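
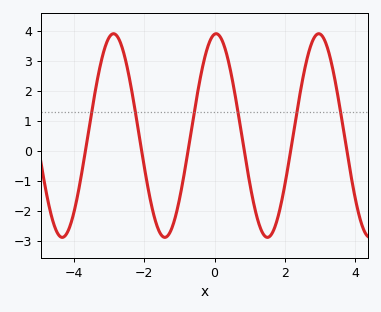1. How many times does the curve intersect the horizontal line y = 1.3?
6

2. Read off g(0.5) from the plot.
2.4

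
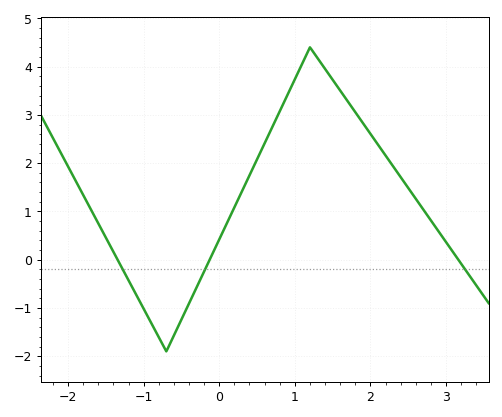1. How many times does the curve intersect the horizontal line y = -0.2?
3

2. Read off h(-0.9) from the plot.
-1.3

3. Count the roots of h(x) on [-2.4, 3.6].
3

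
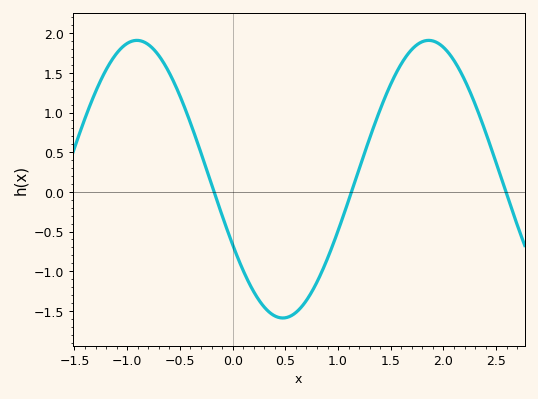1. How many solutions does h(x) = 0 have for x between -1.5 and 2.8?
3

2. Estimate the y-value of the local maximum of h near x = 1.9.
1.9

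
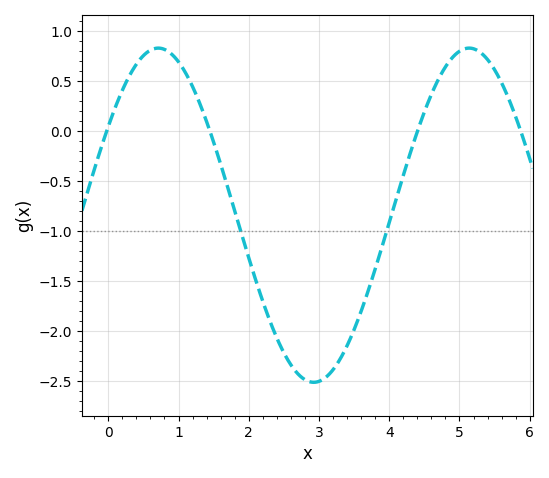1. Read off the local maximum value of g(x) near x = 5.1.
0.85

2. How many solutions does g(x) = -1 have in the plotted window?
2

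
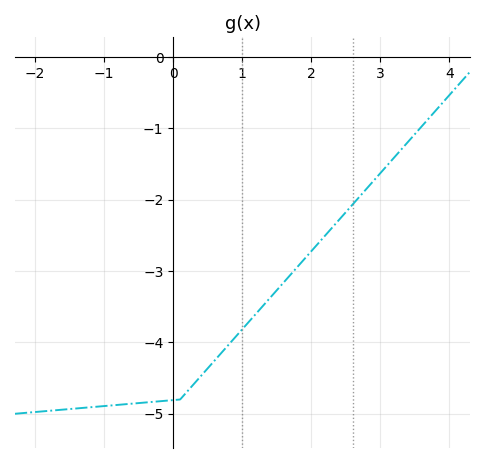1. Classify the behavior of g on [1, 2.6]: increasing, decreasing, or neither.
increasing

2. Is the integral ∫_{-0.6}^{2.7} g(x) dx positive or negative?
negative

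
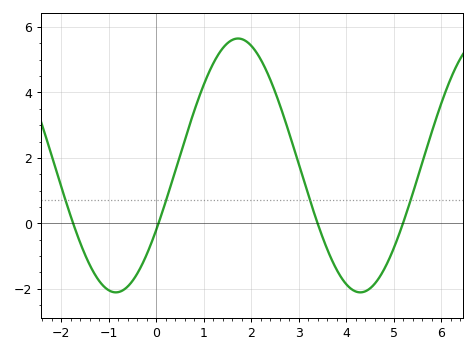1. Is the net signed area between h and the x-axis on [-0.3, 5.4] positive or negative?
positive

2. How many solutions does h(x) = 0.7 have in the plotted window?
4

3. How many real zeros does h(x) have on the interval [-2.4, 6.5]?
4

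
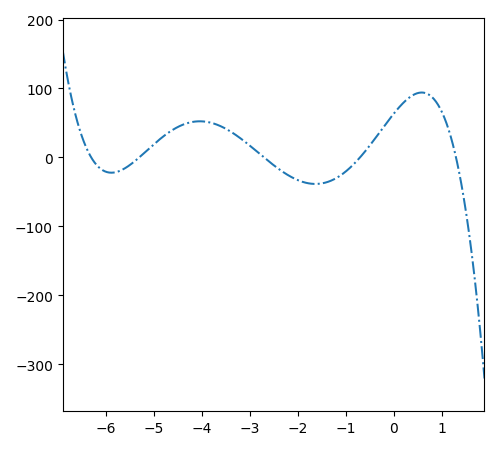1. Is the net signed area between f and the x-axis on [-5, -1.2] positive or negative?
positive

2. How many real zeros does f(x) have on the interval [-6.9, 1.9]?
5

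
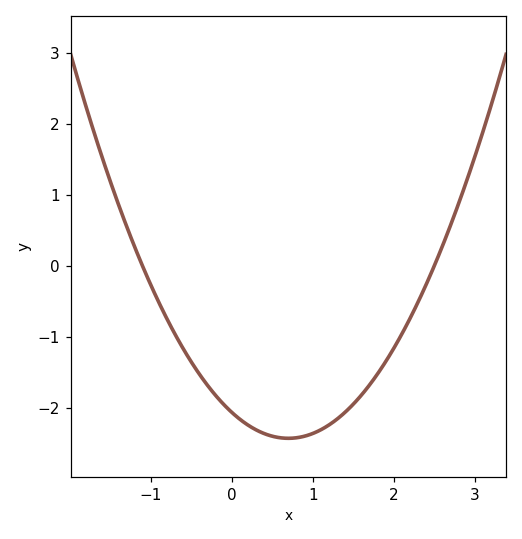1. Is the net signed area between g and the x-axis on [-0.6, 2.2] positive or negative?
negative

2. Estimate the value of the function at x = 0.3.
-2.31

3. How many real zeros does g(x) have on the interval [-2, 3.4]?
2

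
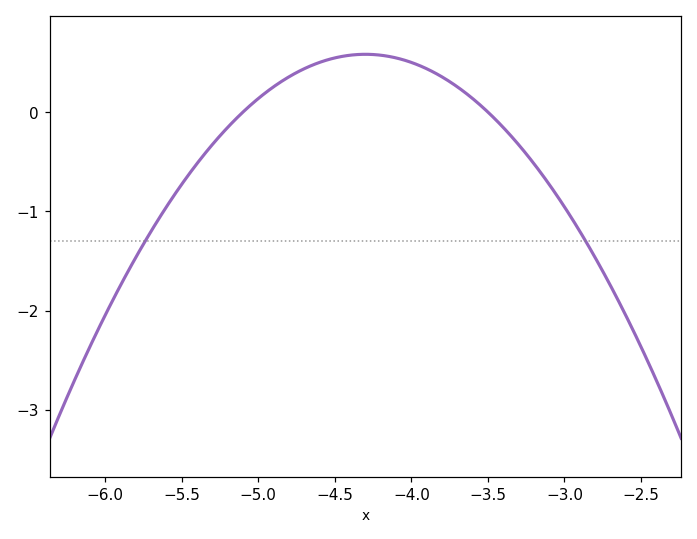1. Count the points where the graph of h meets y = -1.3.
2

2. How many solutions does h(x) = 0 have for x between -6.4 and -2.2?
2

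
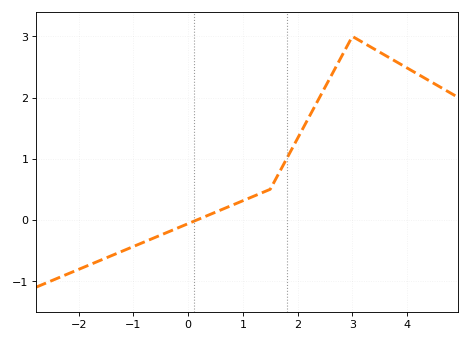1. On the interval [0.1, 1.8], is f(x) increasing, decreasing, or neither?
increasing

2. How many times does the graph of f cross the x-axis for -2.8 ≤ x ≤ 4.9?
1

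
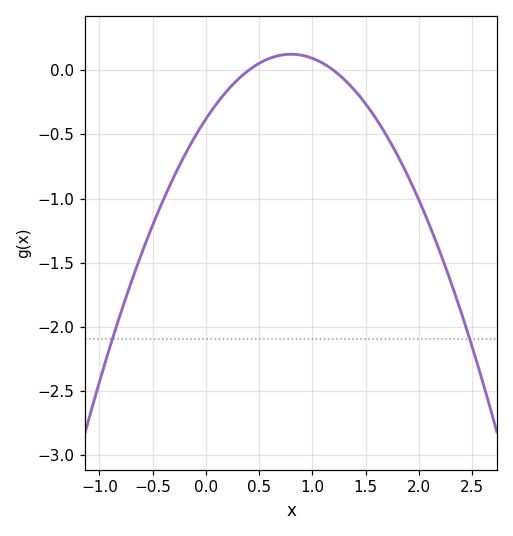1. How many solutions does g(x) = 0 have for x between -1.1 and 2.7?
2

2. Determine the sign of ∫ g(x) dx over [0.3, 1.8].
negative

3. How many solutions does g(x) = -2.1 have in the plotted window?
2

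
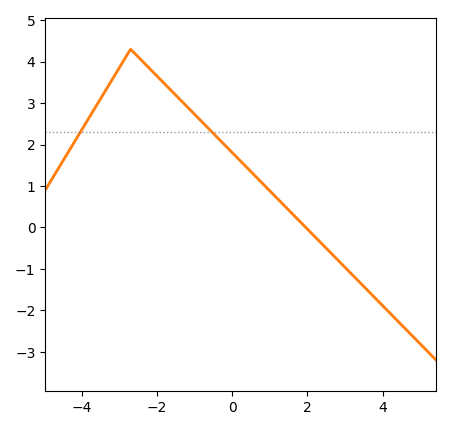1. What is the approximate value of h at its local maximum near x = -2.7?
4.3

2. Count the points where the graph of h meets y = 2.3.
2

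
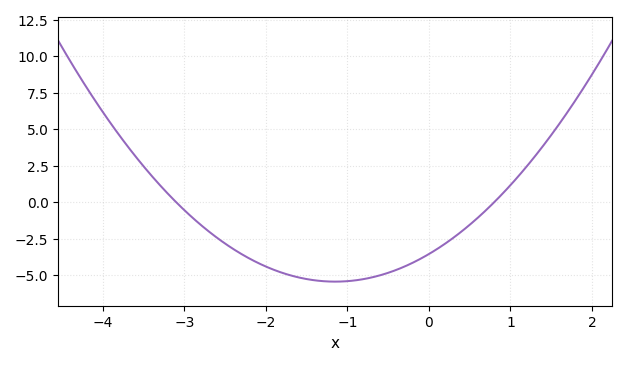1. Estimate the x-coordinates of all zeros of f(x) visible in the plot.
-3.1, 0.8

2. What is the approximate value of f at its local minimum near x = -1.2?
-5.4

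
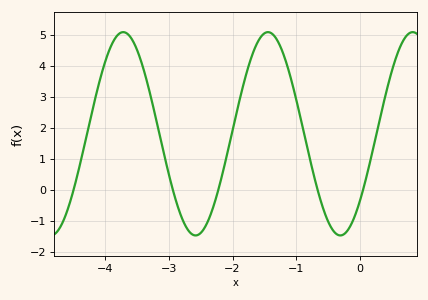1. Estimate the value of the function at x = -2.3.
-0.528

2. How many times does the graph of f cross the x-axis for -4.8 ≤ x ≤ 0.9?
5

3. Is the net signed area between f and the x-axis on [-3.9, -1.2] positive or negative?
positive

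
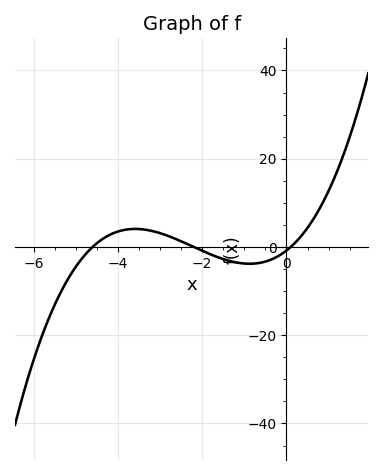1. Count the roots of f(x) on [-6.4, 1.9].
3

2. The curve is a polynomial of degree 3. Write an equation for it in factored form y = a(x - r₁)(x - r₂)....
y = 0.79(x + 4.6)(x + 2.2)(x - 0.1)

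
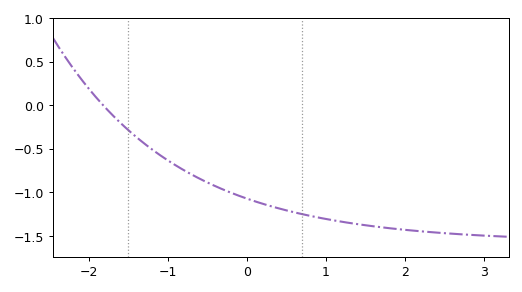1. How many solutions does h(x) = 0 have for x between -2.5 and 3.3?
1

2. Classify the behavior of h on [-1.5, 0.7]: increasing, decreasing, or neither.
decreasing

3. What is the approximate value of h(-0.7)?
-0.793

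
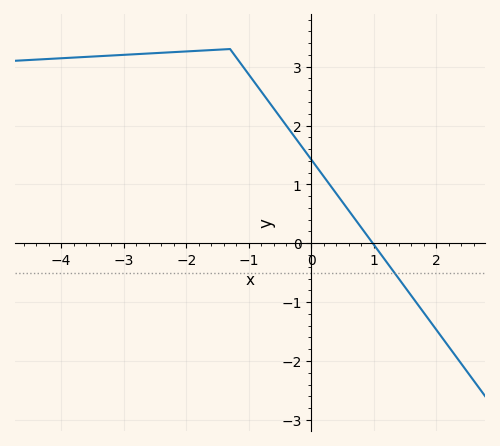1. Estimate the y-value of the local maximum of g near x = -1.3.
3.3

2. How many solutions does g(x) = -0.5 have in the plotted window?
1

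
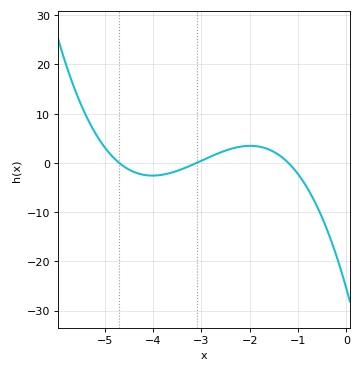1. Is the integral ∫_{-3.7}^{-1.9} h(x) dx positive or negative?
positive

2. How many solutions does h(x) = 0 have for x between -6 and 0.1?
3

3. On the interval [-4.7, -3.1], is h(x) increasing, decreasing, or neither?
neither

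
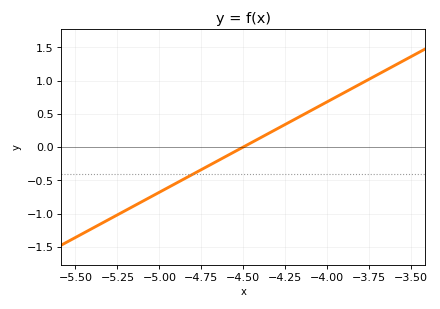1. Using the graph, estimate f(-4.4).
0.136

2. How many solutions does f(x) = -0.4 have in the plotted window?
1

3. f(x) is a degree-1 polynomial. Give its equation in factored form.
y = 1.36(x + 4.5)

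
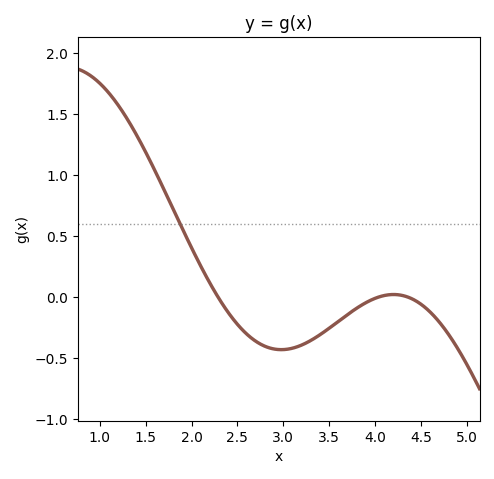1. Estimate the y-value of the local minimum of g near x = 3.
-0.45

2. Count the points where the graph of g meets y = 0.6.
1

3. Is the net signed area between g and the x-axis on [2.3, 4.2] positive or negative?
negative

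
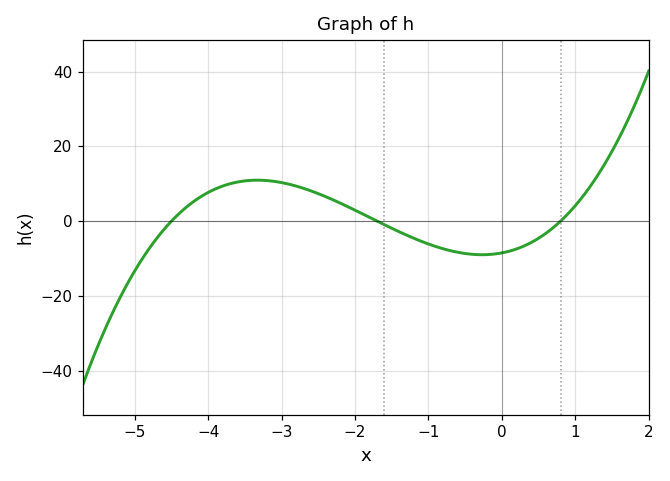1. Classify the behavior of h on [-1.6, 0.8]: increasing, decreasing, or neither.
neither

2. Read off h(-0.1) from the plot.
-8.81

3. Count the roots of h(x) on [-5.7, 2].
3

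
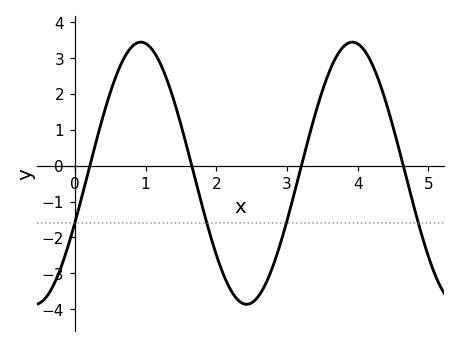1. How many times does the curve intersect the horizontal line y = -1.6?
4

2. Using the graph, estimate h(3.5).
2.08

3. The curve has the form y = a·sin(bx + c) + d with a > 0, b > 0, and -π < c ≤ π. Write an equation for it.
y = 3.65sin(2.1x - 0.39) - 0.21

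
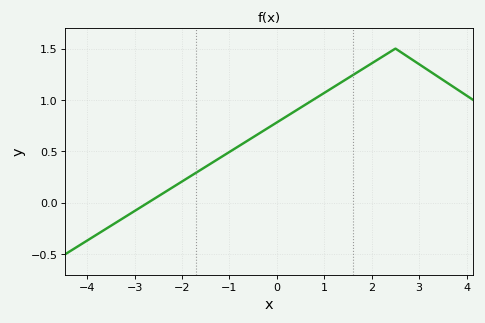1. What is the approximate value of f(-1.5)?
0.35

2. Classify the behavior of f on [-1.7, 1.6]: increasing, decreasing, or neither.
increasing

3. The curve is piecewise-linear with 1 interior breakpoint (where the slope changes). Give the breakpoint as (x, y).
(2.5, 1.5)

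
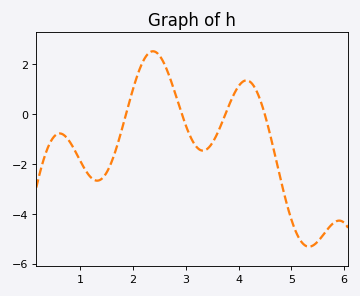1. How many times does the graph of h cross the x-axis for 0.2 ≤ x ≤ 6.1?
4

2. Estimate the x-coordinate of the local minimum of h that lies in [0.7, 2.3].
1.3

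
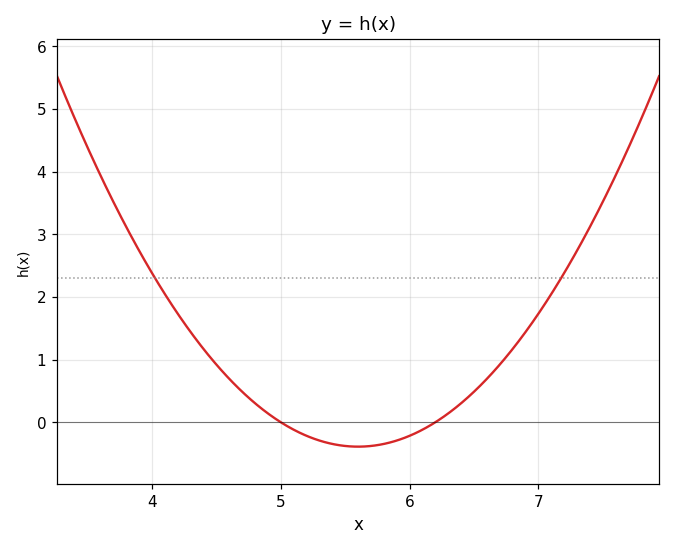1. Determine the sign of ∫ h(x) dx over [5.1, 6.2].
negative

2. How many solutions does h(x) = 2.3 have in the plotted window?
2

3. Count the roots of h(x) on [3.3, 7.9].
2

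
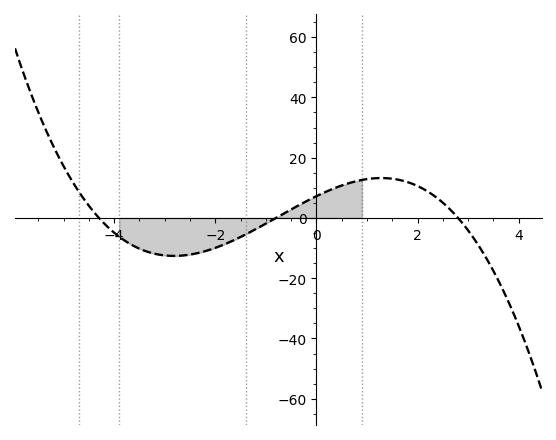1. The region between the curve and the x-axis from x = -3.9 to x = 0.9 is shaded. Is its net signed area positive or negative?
negative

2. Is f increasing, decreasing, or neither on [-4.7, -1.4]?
neither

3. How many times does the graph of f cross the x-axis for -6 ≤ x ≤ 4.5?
3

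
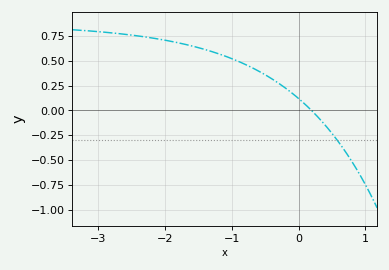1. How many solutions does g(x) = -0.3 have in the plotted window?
1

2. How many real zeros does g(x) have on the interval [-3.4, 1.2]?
1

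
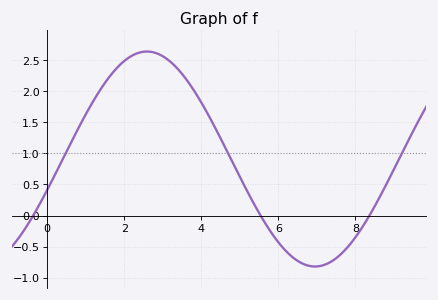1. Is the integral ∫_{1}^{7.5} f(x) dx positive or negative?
positive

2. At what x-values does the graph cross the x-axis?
-0.364, 5.54, 8.36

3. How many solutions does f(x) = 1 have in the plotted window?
3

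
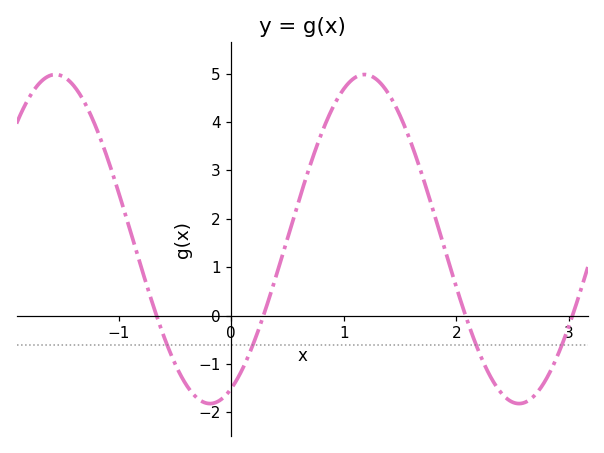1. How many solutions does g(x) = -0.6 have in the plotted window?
4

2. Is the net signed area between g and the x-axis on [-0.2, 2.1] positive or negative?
positive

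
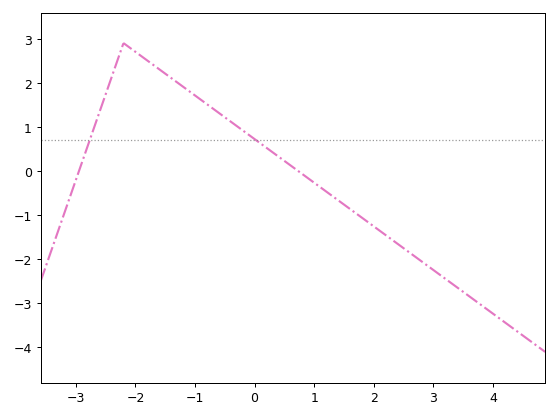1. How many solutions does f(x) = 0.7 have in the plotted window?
2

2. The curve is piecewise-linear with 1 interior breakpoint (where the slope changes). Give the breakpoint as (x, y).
(-2.2, 2.9)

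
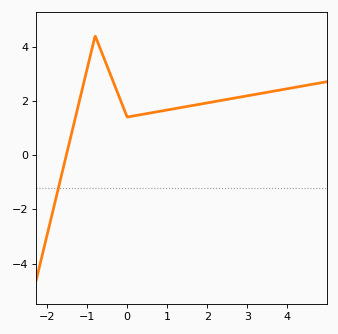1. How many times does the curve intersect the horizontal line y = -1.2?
1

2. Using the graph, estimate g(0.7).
1.58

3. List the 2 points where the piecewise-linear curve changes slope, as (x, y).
(-0.8, 4.4); (0, 1.4)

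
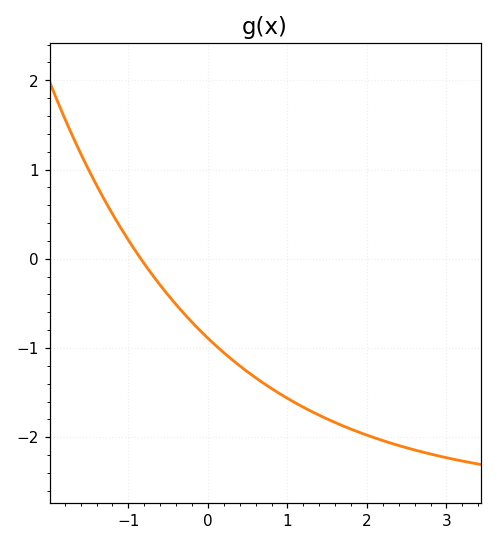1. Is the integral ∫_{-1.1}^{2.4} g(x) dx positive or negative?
negative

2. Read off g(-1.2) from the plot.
0.503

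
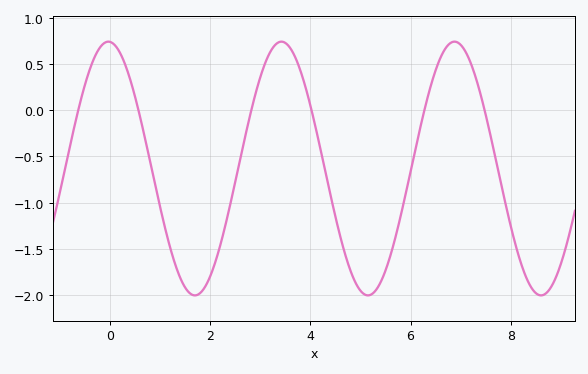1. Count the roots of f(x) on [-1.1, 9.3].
6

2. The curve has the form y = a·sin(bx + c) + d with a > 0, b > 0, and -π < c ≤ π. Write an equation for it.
y = 1.37sin(1.82x + 1.62) - 0.63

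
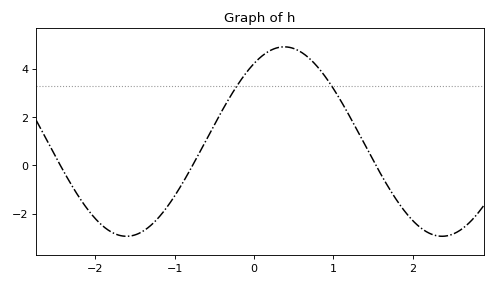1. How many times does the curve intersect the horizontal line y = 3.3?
2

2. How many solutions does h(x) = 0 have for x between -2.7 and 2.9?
3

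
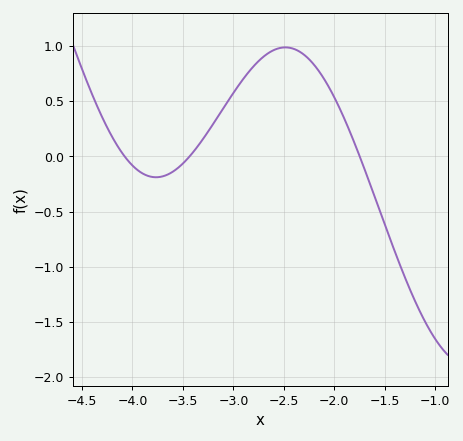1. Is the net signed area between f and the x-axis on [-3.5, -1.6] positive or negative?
positive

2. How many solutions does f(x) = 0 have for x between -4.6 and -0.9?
3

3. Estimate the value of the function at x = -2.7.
0.905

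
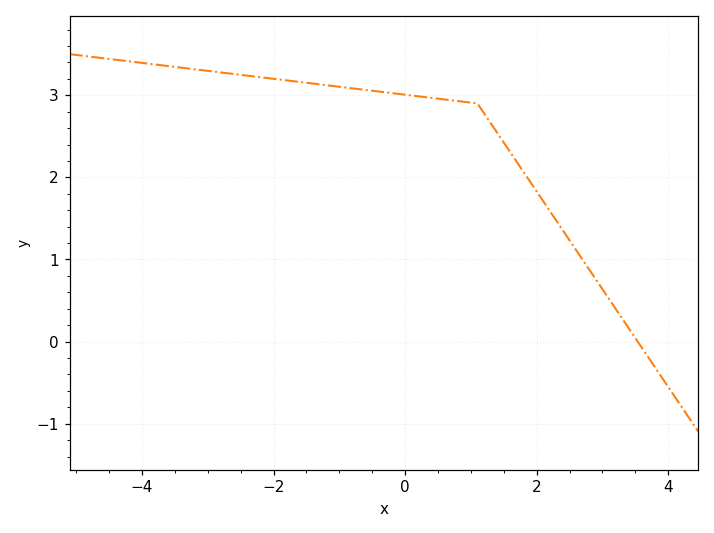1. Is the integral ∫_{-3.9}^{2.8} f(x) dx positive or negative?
positive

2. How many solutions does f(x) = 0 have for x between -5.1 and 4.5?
1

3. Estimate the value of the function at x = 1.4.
2.54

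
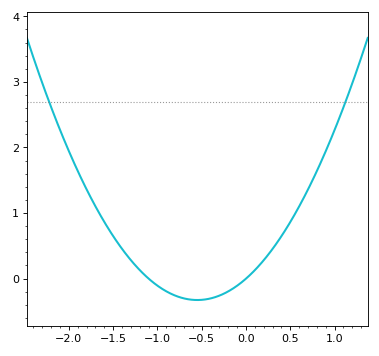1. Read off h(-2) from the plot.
1.9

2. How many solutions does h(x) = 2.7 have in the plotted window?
2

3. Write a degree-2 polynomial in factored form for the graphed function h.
y = 1.08(x + 1.1)(x - 0)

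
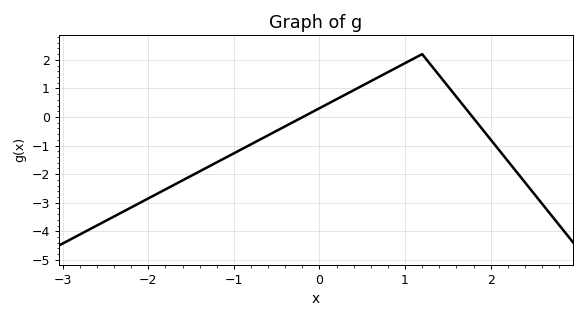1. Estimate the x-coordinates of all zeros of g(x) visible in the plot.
-0.194, 1.79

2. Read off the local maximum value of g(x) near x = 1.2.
2.2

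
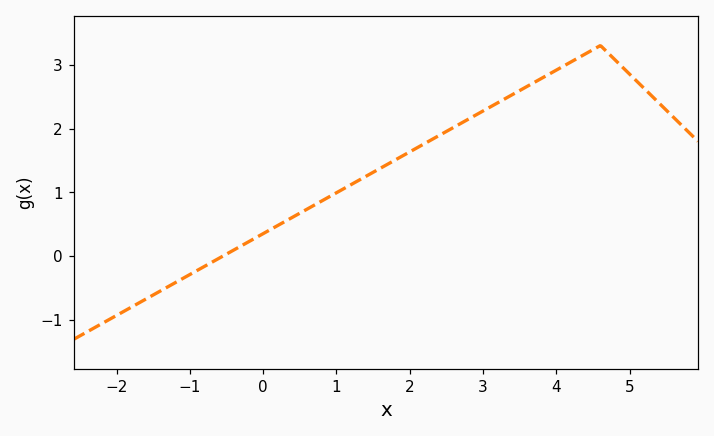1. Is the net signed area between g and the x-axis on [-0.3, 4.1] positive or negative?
positive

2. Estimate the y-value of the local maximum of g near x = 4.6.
3.3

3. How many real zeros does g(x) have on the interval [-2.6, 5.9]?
1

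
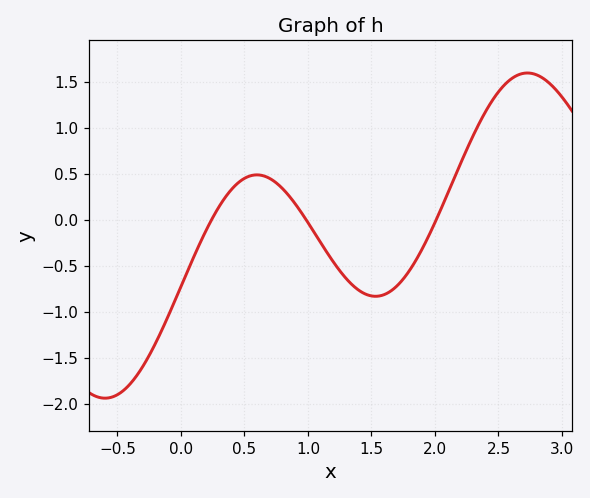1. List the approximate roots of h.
0.242, 0.985, 2.01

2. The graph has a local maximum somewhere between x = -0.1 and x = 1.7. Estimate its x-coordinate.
0.599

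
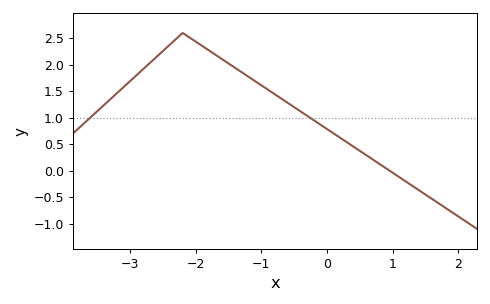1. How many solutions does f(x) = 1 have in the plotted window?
2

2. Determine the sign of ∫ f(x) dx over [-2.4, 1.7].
positive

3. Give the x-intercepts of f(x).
1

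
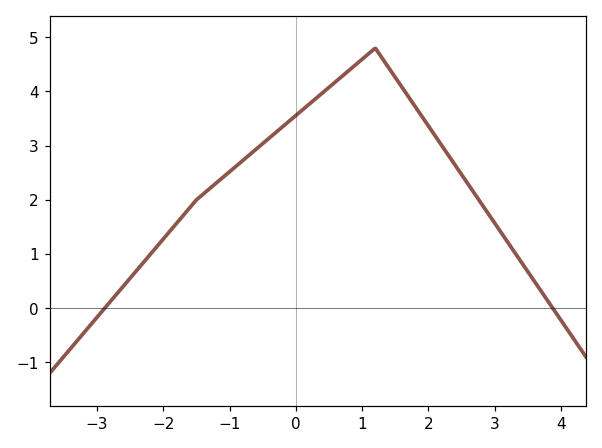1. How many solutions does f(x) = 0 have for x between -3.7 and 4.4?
2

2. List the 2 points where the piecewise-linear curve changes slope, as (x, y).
(-1.5, 2); (1.2, 4.8)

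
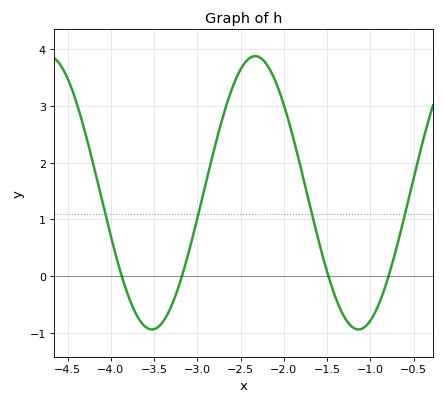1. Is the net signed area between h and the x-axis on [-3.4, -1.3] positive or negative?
positive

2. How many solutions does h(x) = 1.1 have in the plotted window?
4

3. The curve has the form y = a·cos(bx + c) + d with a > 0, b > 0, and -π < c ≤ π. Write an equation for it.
y = 2.41cos(2.6x - 0.15) + 1.47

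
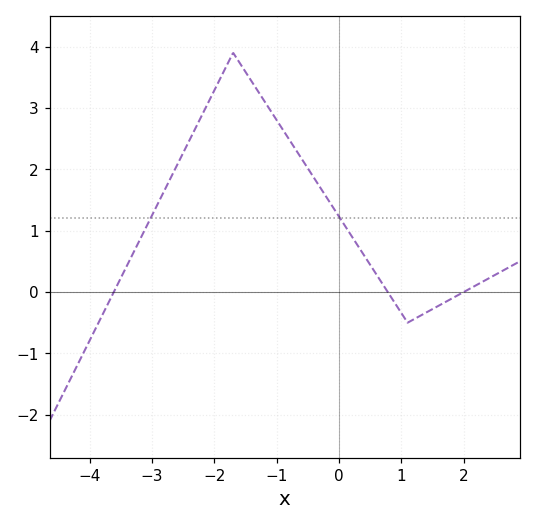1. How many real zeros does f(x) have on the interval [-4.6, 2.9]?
3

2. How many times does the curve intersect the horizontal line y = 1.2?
2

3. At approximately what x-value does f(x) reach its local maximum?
-1.7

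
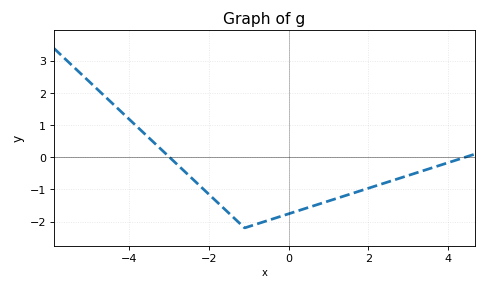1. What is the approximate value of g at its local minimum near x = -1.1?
-2.2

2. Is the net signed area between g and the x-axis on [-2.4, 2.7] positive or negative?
negative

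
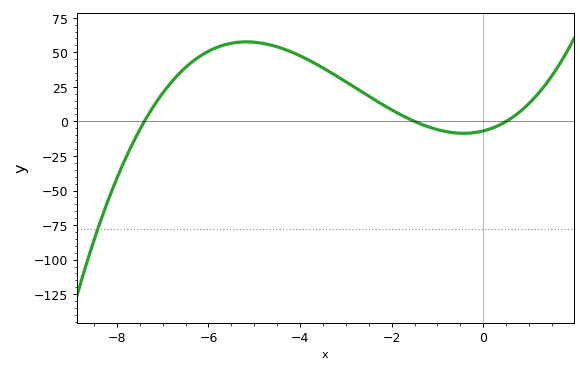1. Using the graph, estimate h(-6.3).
45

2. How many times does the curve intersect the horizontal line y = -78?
1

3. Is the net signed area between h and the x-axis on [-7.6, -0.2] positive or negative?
positive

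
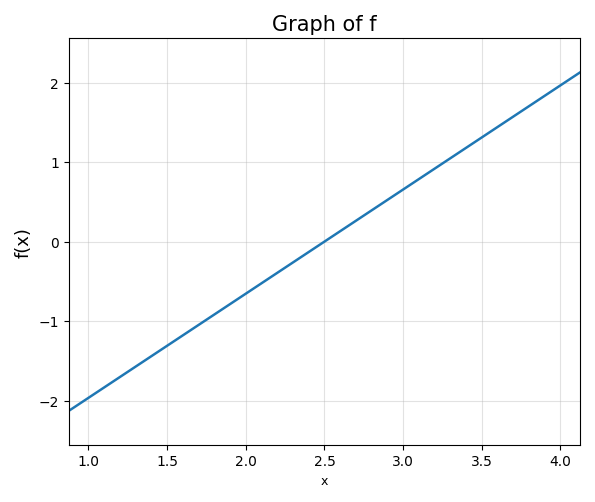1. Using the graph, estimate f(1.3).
-1.6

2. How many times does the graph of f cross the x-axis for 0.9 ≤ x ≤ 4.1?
1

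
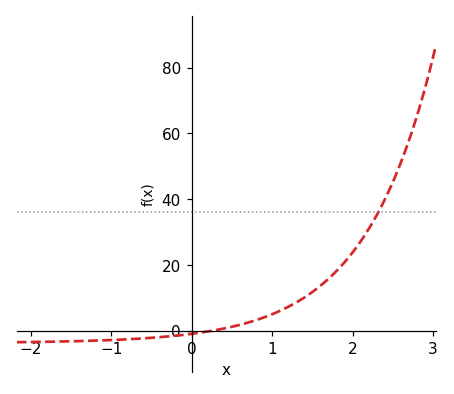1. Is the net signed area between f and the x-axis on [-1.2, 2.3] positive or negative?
positive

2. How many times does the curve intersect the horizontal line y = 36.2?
1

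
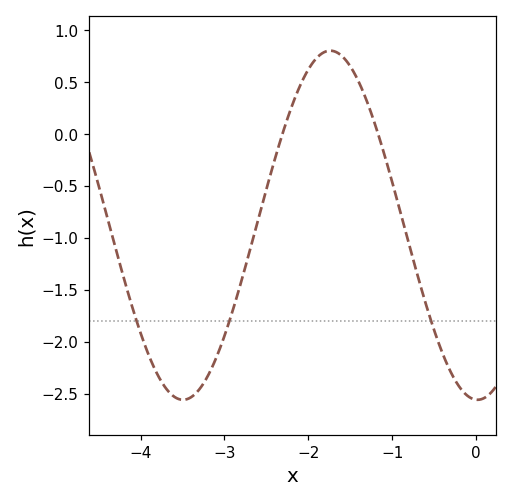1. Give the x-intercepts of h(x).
-2.3, -1.2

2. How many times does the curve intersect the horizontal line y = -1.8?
3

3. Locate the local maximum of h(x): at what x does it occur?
-1.7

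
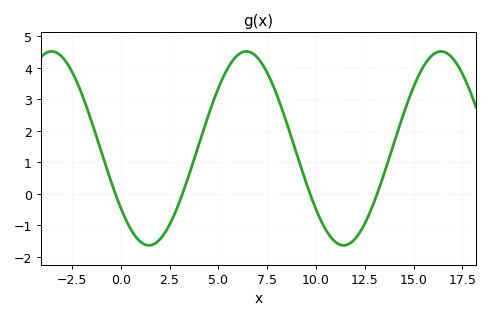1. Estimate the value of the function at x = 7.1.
4.25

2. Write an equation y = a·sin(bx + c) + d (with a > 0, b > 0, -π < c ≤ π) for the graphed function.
y = 3.08sin(0.63x - 2.48) + 1.44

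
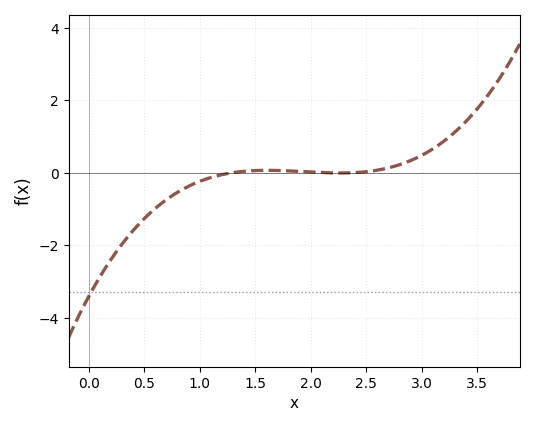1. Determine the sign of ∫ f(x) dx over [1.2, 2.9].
positive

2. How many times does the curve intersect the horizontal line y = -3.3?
1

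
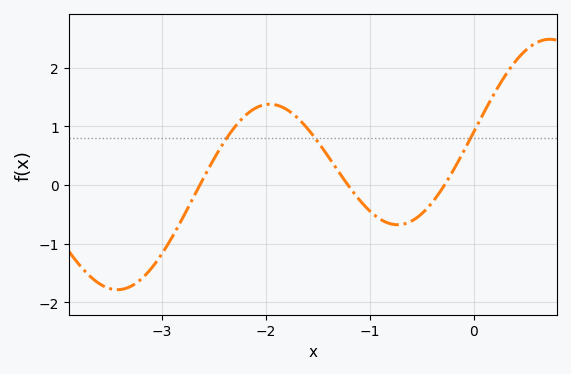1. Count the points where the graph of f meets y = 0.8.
3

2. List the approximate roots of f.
-2.64, -1.21, -0.281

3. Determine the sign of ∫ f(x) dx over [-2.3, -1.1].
positive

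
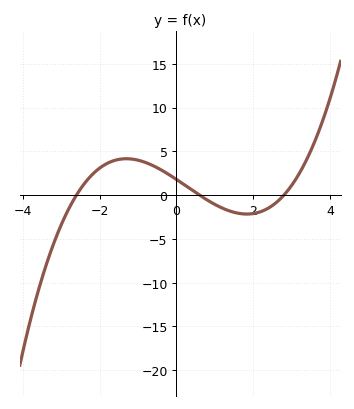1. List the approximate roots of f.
-2.6, 0.6, 2.8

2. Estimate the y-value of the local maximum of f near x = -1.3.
4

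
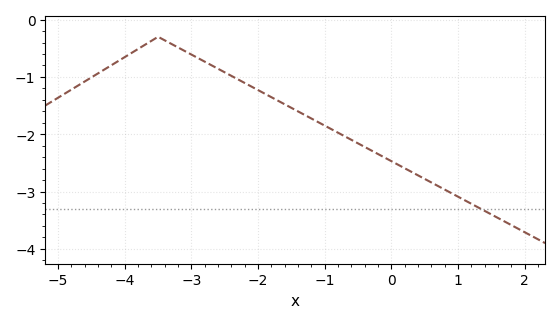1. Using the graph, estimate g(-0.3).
-2.28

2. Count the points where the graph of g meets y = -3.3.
1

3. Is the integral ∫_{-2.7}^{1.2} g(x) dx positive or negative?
negative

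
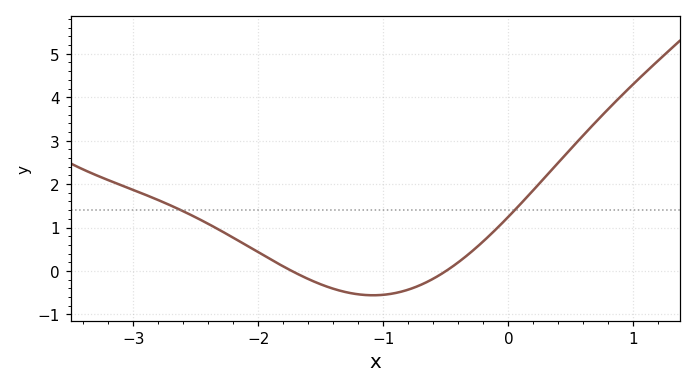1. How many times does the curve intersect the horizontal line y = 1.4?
2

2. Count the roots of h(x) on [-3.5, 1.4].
2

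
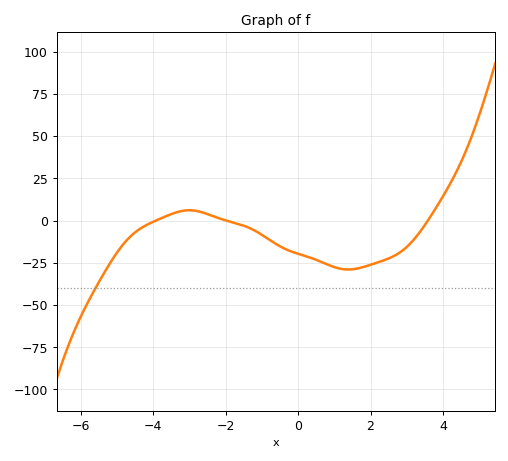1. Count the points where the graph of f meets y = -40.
1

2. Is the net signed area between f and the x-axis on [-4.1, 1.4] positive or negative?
negative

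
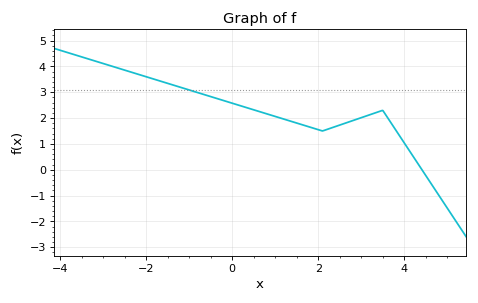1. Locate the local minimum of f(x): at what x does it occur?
2.2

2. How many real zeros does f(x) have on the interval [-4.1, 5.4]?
1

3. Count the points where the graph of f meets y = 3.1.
1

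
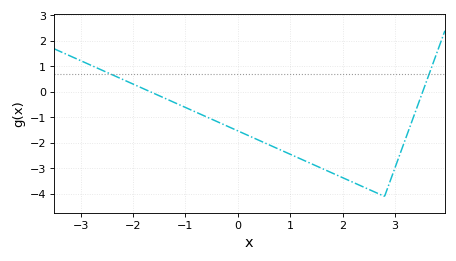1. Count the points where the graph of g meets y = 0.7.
2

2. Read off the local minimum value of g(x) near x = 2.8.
-4.1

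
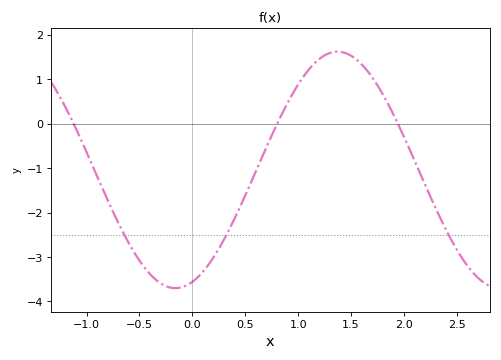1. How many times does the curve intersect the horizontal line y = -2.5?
3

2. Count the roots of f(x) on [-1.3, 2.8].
3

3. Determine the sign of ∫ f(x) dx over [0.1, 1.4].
negative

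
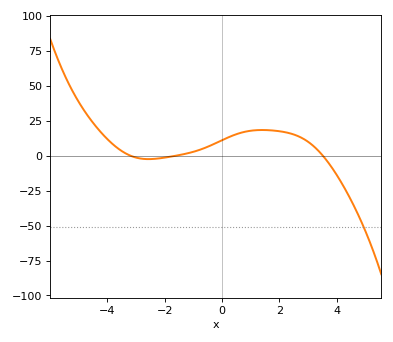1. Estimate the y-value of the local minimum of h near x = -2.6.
-2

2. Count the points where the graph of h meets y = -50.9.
1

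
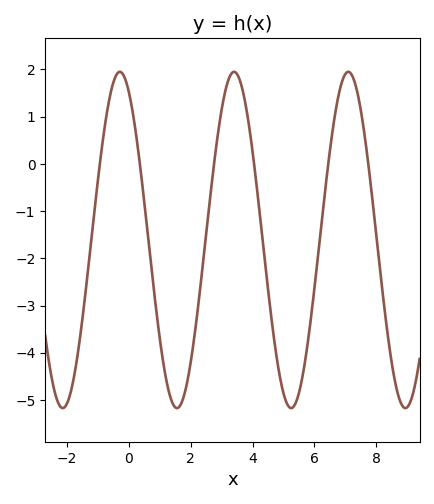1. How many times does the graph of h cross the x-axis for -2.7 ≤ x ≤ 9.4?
6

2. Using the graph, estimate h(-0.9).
0.225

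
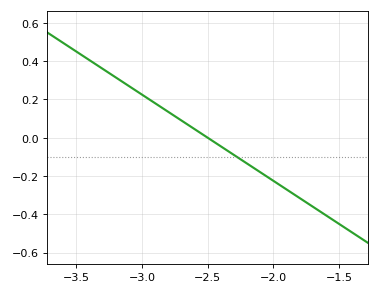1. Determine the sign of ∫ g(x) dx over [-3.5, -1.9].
positive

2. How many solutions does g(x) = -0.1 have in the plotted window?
1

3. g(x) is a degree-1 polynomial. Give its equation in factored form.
y = -0.45(x + 2.5)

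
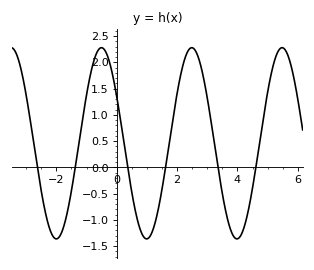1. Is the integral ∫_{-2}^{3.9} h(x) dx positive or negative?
positive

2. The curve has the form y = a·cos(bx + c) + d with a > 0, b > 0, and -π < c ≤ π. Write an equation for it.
y = 1.82cos(2.1x + 1.06) + 0.46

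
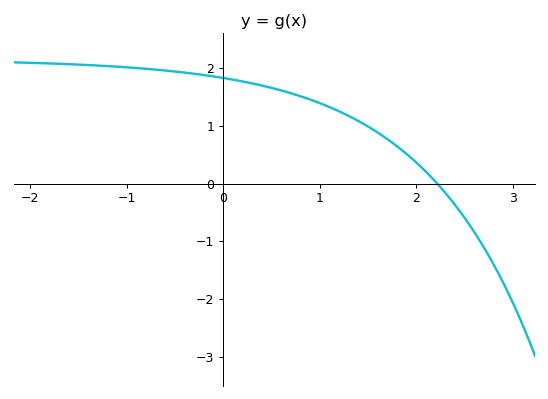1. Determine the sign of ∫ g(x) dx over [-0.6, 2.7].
positive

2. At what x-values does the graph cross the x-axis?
2.2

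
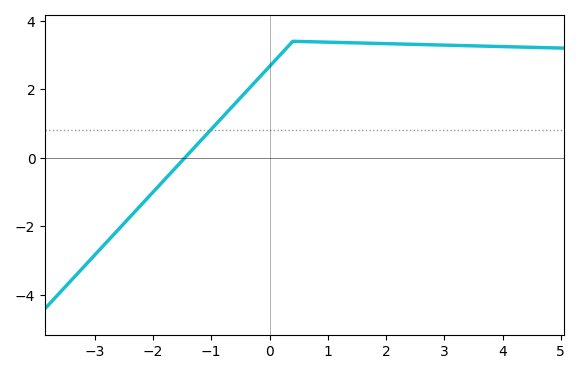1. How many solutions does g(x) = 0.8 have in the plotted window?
1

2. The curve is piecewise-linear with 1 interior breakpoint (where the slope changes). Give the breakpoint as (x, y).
(0.4, 3.4)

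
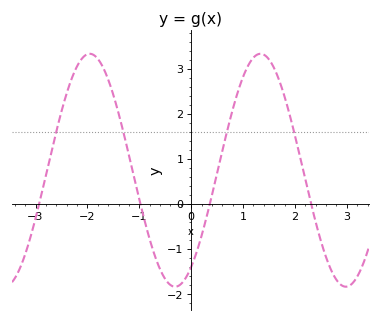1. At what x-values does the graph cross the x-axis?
-2.9, -1, 0.4, 2.3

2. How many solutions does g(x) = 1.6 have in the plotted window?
4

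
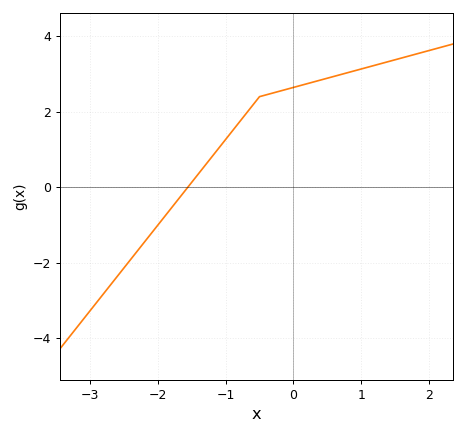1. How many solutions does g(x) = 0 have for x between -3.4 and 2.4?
1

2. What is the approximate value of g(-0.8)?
1.72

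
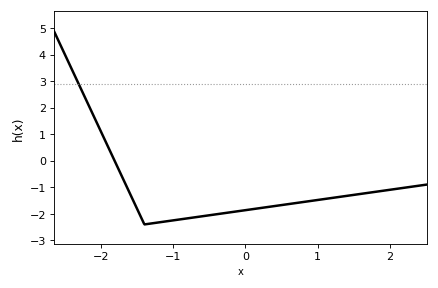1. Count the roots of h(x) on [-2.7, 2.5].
1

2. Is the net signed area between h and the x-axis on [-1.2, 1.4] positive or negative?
negative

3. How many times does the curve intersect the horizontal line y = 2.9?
1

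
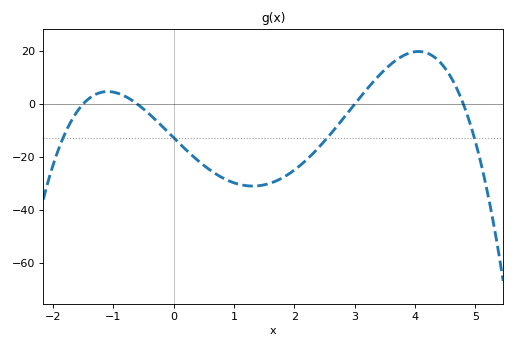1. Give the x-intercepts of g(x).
-1.6, -0.6, 3, 4.8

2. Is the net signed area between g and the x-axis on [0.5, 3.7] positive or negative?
negative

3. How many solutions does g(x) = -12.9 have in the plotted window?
4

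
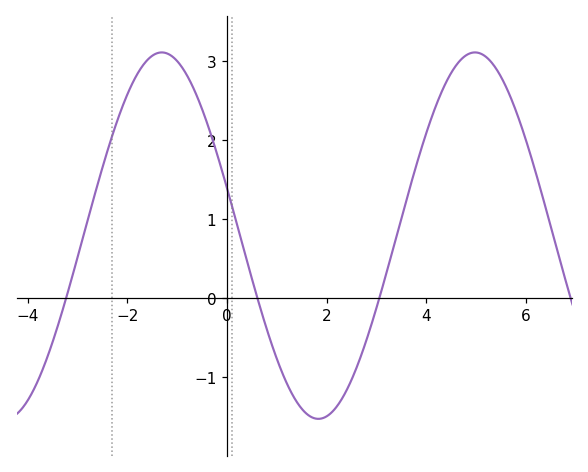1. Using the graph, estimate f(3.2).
0.3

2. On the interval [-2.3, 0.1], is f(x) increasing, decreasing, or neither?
neither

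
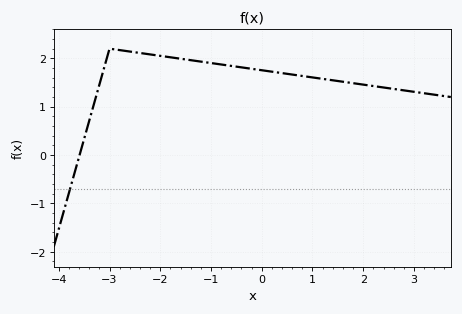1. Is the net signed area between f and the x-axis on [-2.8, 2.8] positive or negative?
positive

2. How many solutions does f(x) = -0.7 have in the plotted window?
1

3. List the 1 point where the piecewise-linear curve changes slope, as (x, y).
(-3, 2.2)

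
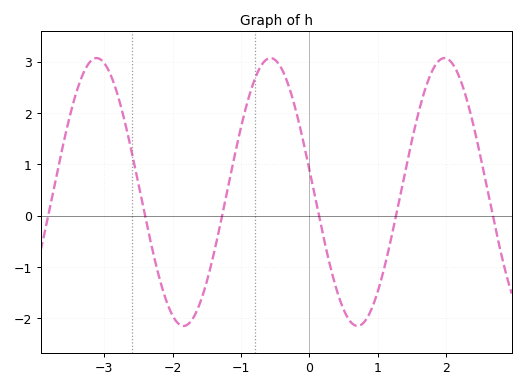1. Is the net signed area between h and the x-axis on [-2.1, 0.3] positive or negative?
positive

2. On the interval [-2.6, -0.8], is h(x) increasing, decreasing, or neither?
neither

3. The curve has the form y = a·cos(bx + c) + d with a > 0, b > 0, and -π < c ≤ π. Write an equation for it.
y = 2.61cos(2.47x + 1.4) + 0.46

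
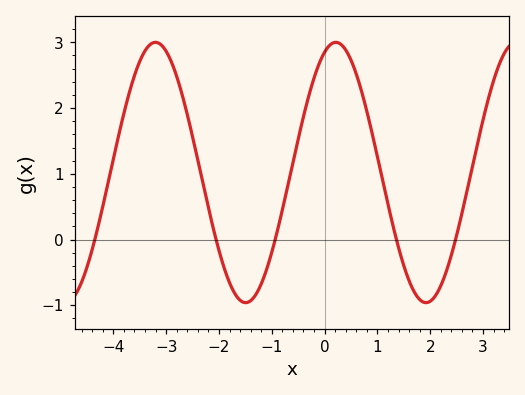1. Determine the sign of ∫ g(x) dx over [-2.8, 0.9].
positive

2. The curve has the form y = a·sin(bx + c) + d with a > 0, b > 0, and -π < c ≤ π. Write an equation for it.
y = 1.98sin(1.8x + 1.2) + 1.02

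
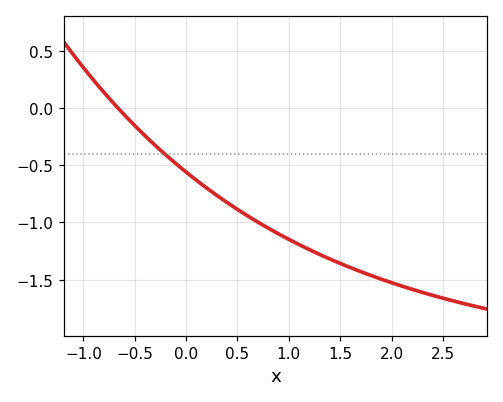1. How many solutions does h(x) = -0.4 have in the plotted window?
1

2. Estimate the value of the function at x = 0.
-0.56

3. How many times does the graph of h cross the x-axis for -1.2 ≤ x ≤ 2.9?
1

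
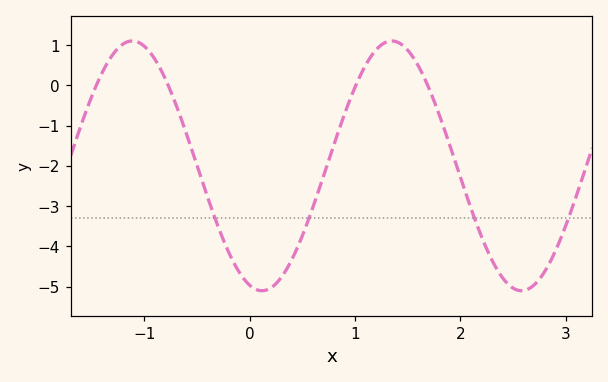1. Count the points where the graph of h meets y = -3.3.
4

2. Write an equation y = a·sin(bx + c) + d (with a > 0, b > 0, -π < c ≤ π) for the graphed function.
y = 3.1sin(2.5x - 1.9) - 2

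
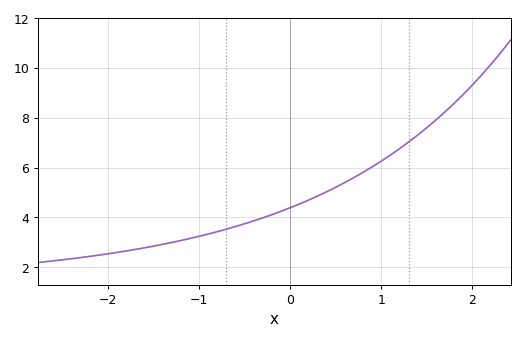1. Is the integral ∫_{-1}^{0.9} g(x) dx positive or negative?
positive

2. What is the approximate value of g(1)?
6.2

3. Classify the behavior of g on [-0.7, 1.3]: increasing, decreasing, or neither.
increasing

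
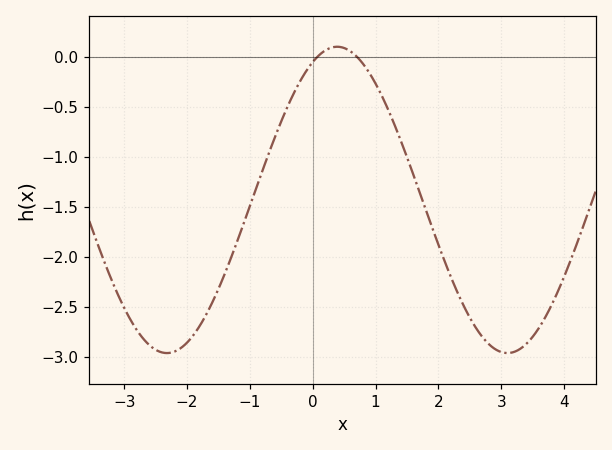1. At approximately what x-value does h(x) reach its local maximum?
0.39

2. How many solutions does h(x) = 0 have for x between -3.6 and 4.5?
2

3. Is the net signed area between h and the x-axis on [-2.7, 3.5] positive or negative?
negative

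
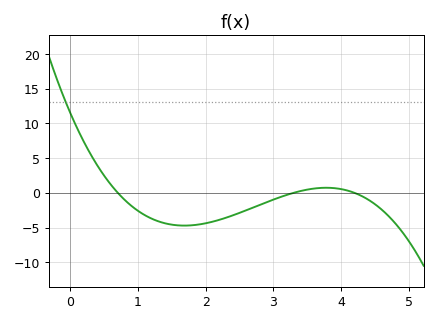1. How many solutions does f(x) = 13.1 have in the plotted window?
1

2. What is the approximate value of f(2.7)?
-2.12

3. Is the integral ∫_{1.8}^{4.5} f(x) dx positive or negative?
negative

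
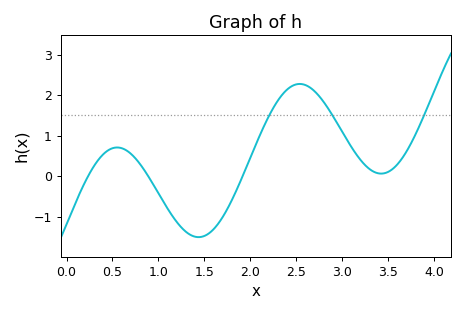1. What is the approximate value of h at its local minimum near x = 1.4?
-1.51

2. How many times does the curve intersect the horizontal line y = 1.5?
3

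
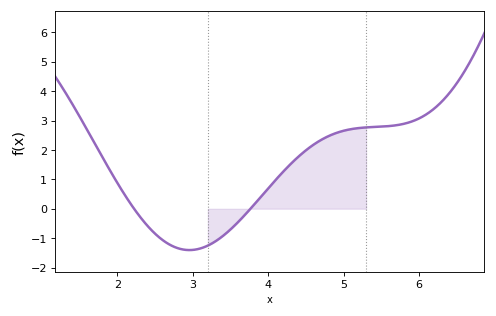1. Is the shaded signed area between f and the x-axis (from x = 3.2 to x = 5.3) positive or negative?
positive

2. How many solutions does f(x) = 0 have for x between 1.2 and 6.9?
2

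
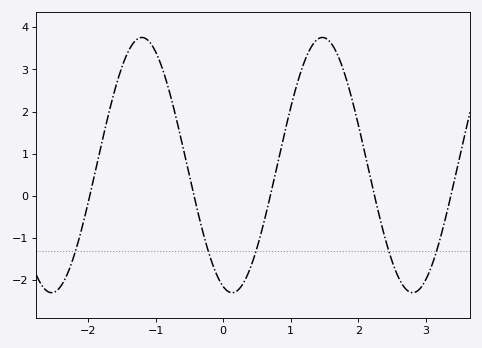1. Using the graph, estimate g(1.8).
2.89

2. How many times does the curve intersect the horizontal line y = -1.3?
5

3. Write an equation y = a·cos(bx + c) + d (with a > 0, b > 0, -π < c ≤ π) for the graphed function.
y = 3.03cos(2.35x + 2.83) + 0.73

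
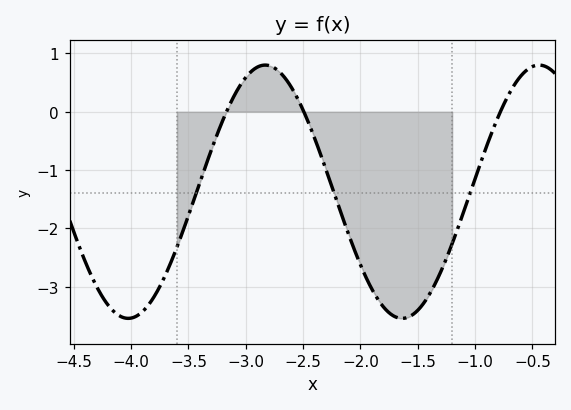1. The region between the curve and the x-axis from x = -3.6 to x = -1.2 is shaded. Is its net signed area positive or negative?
negative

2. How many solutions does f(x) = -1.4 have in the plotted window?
3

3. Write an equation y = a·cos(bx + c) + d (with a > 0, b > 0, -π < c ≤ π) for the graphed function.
y = 2.17cos(2.63x + 1.16) - 1.37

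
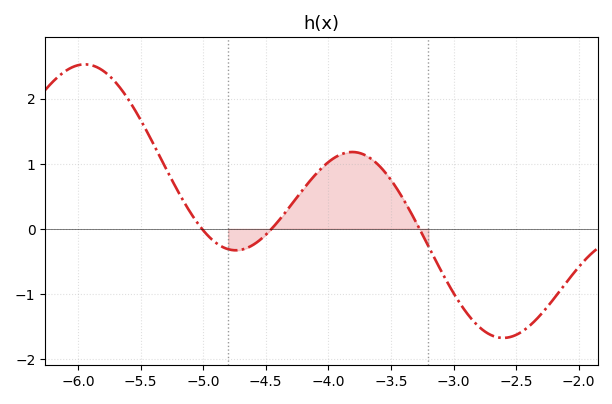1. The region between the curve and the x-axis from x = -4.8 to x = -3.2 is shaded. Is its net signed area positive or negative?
positive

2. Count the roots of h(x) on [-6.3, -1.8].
3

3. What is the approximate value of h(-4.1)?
0.8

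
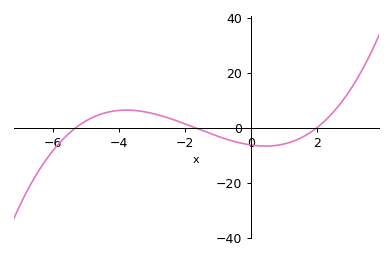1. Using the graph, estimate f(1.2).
-5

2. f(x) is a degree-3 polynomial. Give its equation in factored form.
y = 0.35(x + 5.3)(x + 1.7)(x - 2)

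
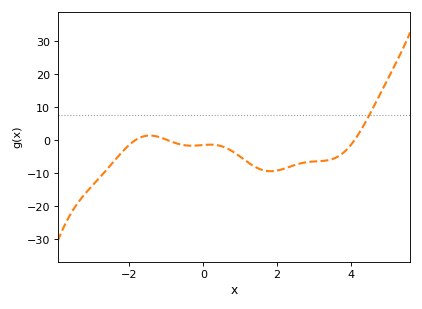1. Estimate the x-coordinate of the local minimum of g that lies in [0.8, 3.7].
1.82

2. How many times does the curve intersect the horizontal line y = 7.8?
1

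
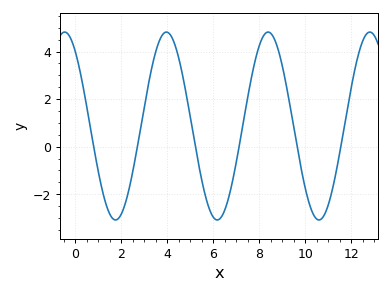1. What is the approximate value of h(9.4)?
1.4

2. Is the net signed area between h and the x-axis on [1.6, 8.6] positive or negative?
positive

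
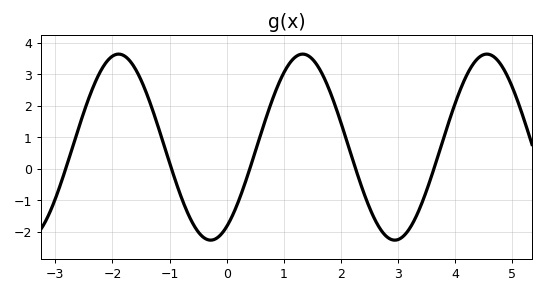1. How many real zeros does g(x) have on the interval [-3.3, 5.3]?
5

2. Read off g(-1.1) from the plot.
0.8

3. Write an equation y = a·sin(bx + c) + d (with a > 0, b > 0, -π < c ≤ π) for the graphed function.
y = 2.95sin(1.9x - 1) + 0.69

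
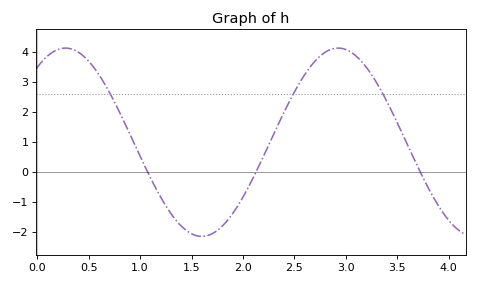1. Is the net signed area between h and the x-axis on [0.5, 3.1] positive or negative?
positive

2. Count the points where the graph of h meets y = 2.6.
3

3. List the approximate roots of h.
1.07, 2.13, 3.72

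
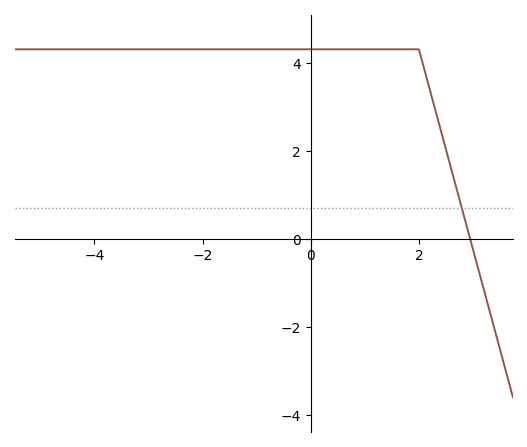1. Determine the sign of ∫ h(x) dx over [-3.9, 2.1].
positive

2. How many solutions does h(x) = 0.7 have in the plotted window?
1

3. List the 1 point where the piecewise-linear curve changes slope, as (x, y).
(2, 4.3)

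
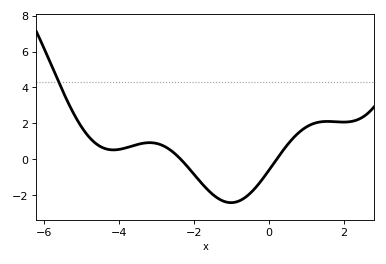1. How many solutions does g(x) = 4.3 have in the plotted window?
1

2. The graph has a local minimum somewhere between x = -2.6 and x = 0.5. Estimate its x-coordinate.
-1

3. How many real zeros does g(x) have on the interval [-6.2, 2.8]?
2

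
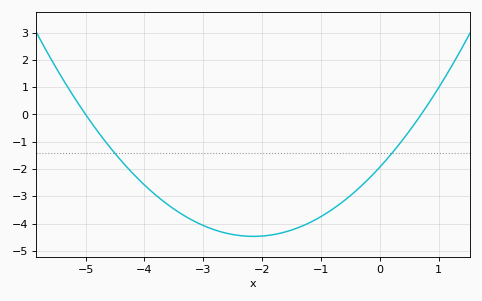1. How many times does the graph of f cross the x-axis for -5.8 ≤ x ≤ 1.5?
2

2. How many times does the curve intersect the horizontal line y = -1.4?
2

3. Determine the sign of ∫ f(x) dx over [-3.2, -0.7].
negative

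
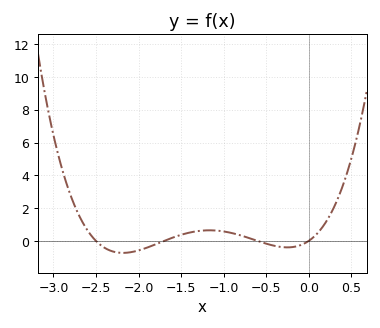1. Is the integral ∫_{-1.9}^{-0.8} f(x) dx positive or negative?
positive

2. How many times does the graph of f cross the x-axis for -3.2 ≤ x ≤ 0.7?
4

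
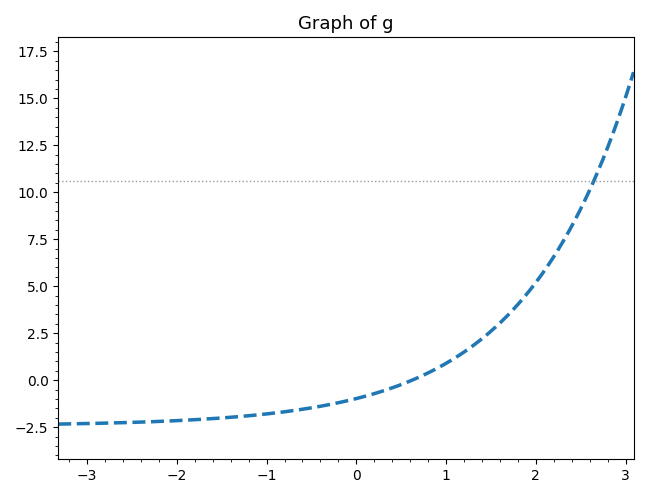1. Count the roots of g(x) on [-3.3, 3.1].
1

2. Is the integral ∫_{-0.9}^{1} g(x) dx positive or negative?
negative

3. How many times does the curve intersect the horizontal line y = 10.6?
1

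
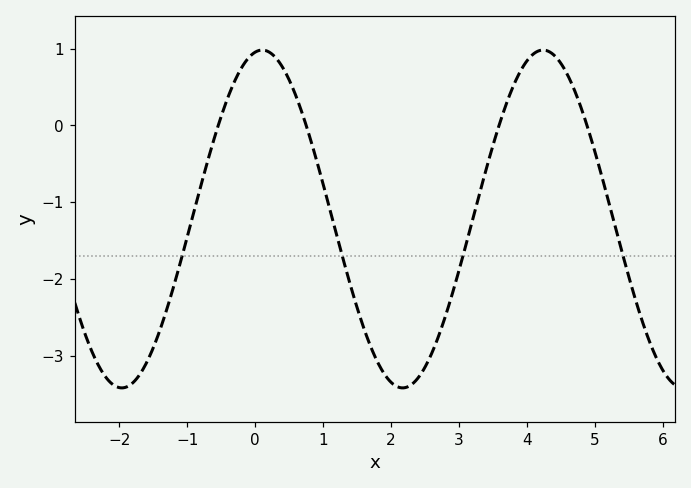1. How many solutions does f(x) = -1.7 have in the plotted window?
4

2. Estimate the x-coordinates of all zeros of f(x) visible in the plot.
-0.542, 0.751, 3.59, 4.89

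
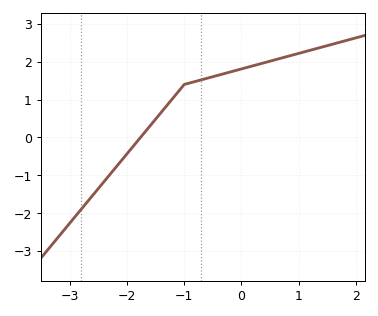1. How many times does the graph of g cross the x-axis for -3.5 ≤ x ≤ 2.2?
1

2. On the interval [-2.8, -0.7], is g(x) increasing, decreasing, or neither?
increasing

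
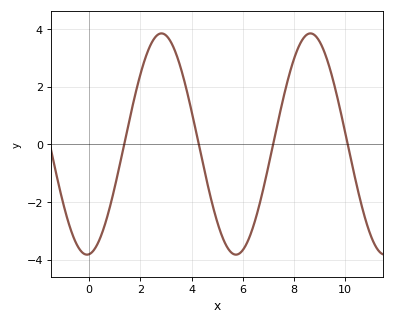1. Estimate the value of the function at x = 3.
3.8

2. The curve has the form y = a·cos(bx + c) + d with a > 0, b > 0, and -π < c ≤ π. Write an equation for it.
y = 3.84cos(1.1x - 3.1) + 0.01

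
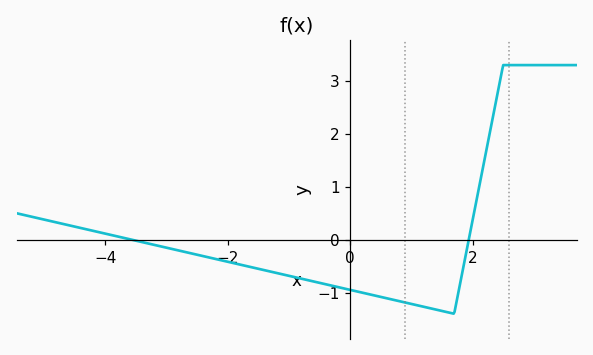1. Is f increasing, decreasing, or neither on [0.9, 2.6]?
neither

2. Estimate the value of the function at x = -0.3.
-0.869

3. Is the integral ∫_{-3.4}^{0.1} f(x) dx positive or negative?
negative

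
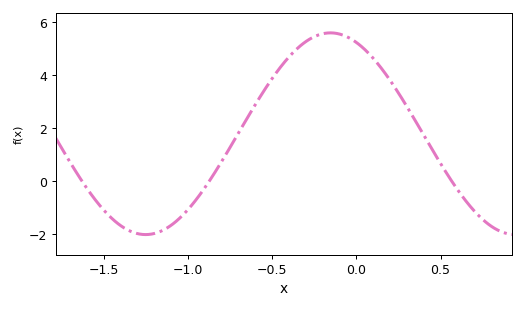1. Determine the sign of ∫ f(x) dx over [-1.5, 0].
positive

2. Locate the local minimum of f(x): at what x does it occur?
-1.25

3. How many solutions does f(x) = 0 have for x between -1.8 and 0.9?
3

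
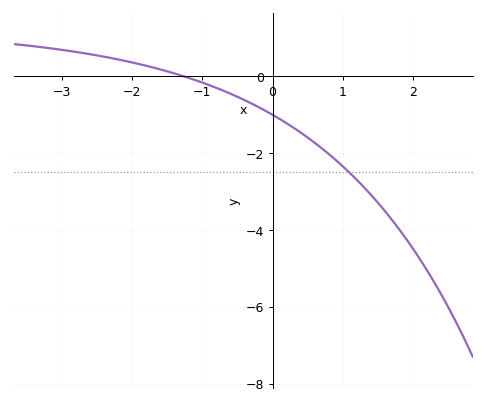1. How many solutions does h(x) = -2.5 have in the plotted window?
1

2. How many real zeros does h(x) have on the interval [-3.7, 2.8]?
1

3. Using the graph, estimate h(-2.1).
0.405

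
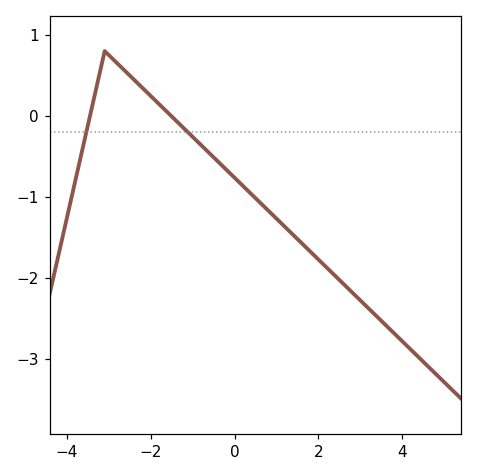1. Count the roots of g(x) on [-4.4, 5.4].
2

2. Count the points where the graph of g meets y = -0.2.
2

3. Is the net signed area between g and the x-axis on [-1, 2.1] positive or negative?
negative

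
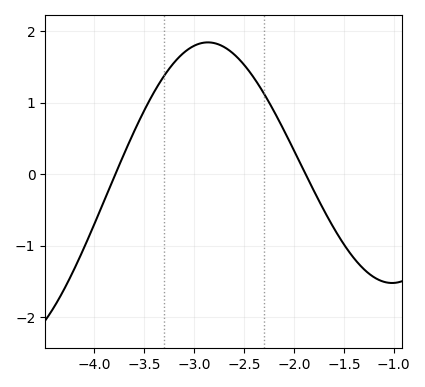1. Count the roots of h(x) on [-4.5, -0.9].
2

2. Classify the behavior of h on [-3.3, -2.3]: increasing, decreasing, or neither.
neither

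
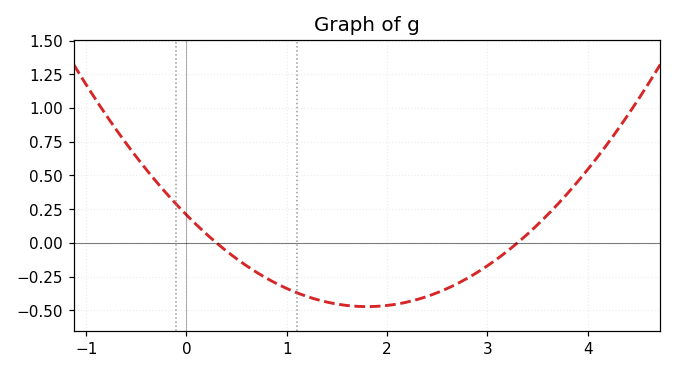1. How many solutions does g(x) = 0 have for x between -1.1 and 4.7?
2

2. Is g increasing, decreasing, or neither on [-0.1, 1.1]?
decreasing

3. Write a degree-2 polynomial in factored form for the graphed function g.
y = 0.21(x - 0.3)(x - 3.3)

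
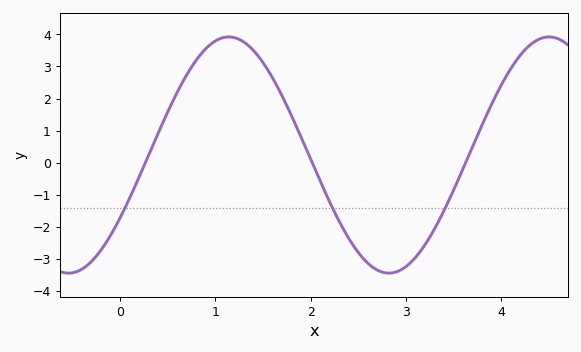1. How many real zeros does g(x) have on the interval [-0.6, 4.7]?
3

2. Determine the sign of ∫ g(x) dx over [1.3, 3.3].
negative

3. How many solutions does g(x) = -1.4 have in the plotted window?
3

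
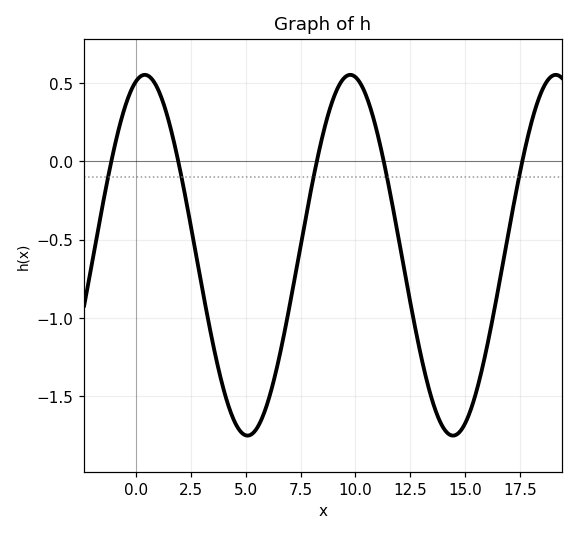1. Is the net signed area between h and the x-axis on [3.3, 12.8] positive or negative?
negative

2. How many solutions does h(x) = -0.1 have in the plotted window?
5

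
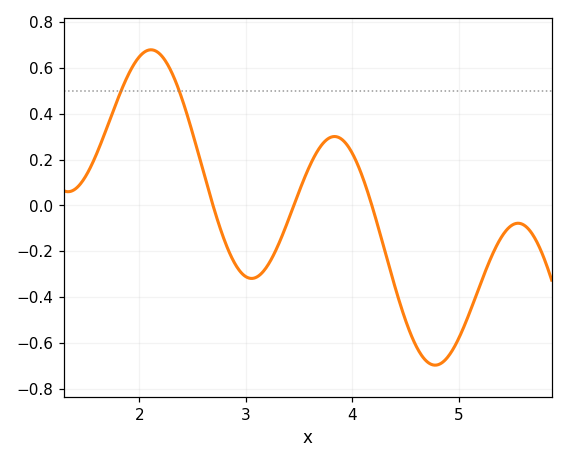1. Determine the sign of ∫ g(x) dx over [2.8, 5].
negative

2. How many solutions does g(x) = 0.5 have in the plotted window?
2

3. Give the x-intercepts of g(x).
2.7, 3.5, 4.2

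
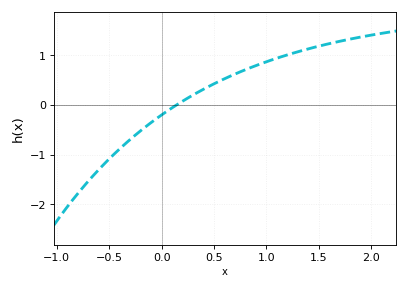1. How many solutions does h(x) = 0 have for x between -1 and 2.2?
1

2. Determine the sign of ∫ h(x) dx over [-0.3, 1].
positive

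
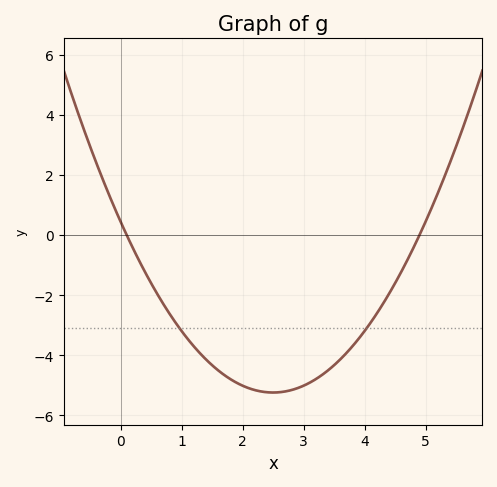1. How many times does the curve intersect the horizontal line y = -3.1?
2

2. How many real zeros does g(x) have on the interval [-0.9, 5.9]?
2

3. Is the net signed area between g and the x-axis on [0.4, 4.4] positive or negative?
negative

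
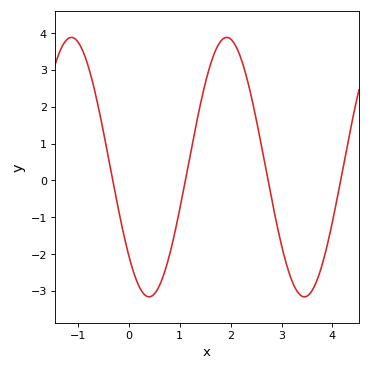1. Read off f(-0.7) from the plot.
2.61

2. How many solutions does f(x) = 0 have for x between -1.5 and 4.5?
4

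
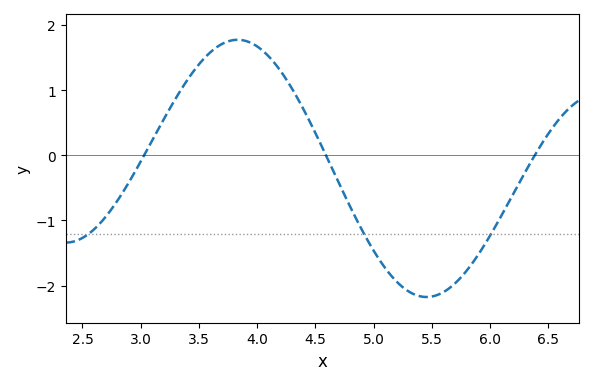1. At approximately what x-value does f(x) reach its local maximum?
3.83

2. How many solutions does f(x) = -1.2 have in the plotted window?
3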